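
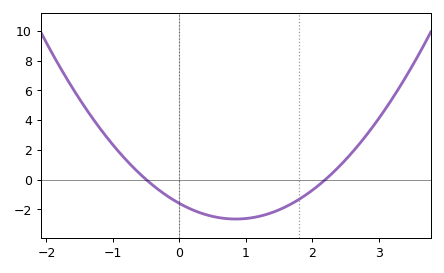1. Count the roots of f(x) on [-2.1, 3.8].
2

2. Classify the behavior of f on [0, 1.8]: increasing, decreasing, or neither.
neither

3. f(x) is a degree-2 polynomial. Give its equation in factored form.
y = 1.46(x + 0.5)(x - 2.2)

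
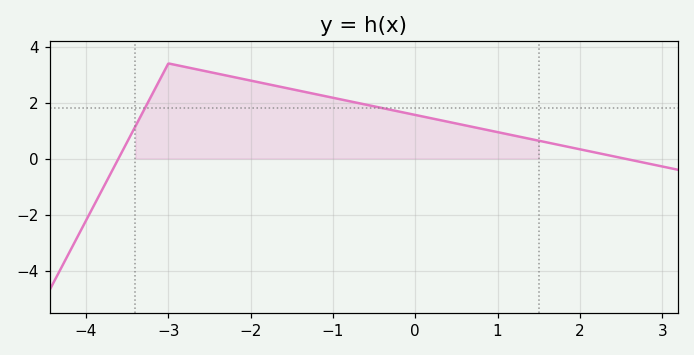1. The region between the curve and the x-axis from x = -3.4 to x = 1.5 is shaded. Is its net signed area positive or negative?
positive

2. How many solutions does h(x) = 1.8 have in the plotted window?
2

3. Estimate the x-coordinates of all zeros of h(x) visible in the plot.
-3.61, 2.54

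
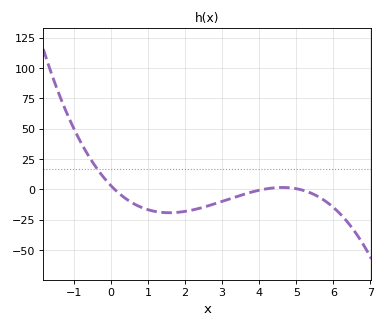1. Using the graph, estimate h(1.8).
-18.8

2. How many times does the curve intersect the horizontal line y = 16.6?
1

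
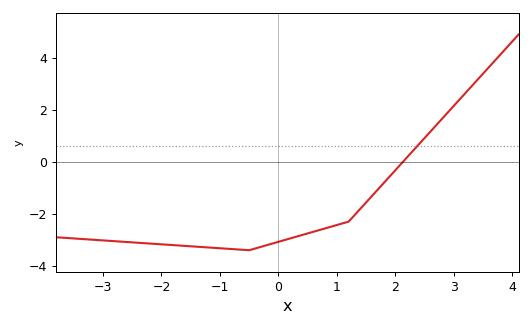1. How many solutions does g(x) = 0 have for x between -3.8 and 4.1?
1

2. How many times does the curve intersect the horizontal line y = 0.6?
1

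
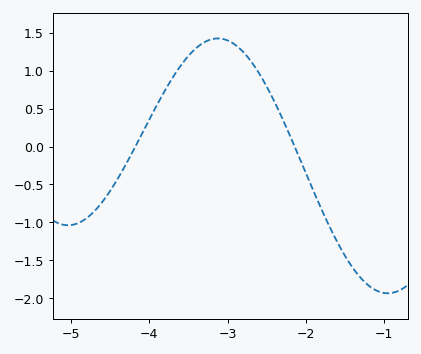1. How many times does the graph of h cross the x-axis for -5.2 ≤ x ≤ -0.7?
2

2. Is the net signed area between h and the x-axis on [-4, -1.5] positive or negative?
positive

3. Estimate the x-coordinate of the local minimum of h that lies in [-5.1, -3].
-5.04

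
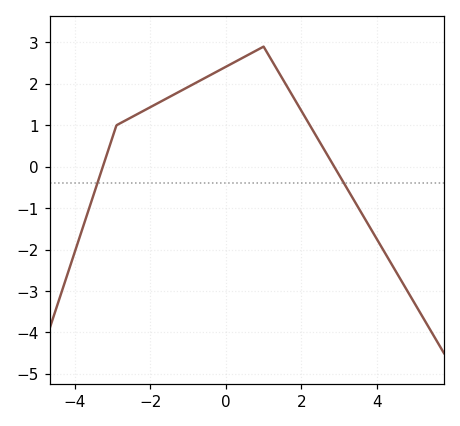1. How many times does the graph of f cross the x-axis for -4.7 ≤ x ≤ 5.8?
2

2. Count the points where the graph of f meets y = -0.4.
2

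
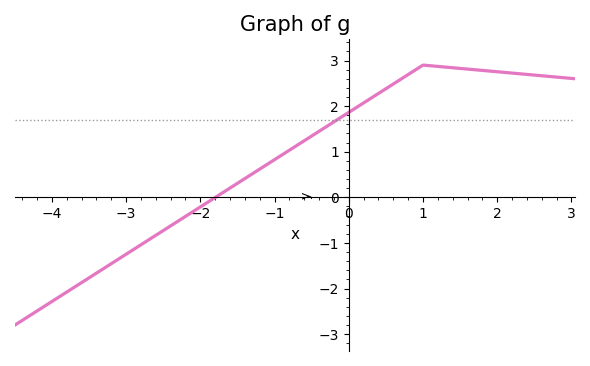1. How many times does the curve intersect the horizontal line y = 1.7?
1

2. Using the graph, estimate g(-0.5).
1.3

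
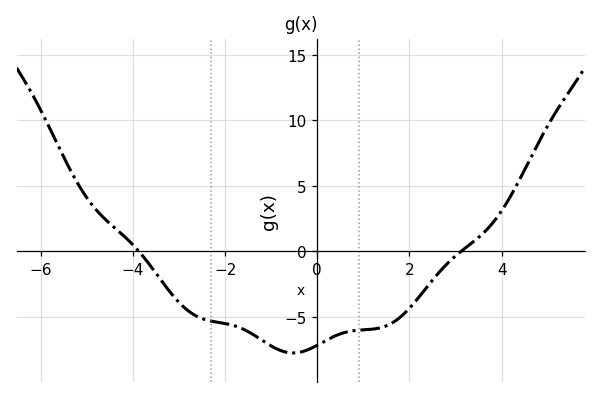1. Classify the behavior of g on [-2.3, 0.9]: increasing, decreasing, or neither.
neither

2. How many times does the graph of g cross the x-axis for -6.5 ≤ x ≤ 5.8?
2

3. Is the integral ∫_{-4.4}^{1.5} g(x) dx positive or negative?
negative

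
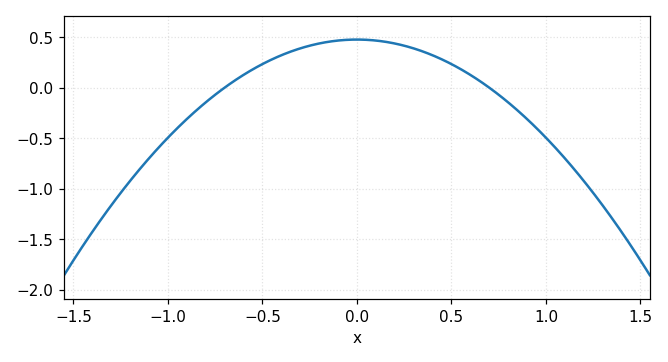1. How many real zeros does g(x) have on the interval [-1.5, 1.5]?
2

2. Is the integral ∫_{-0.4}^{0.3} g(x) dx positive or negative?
positive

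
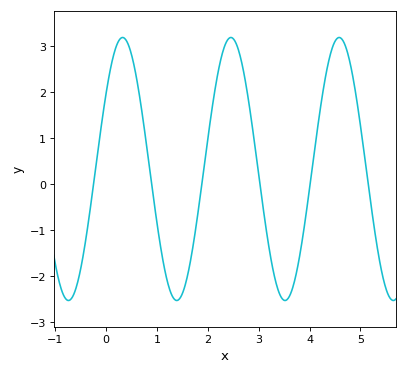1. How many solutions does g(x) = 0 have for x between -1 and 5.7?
6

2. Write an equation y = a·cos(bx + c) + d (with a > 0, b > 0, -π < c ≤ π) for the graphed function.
y = 2.86cos(2.95x - 0.952) + 0.33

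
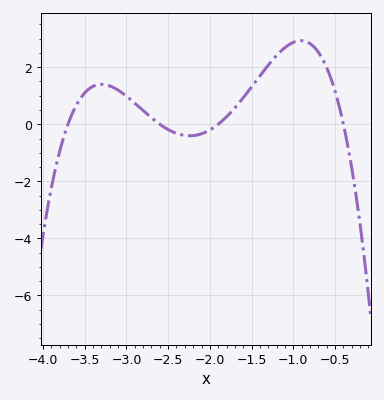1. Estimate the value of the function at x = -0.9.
2.93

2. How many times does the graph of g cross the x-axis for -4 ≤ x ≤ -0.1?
4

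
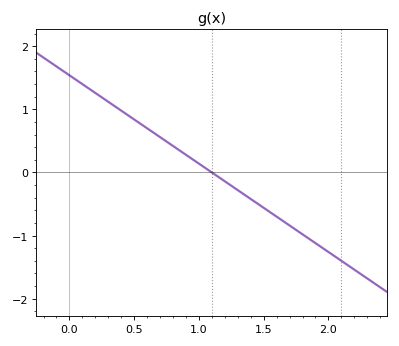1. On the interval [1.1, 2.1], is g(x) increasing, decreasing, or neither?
decreasing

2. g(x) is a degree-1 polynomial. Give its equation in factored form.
y = -1.4(x - 1.1)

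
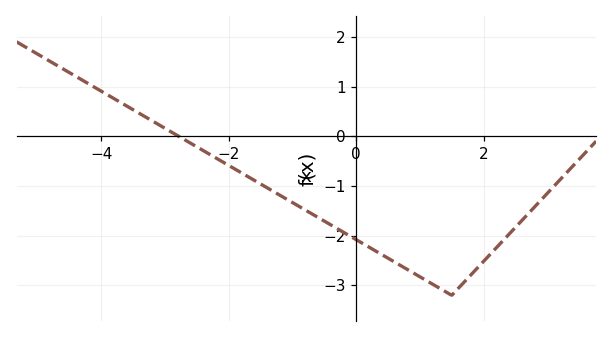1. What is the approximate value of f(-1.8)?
-0.737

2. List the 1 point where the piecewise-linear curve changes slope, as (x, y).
(1.5, -3.2)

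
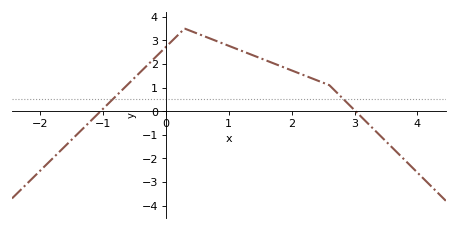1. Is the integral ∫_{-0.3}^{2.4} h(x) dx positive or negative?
positive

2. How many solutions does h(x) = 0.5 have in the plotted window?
2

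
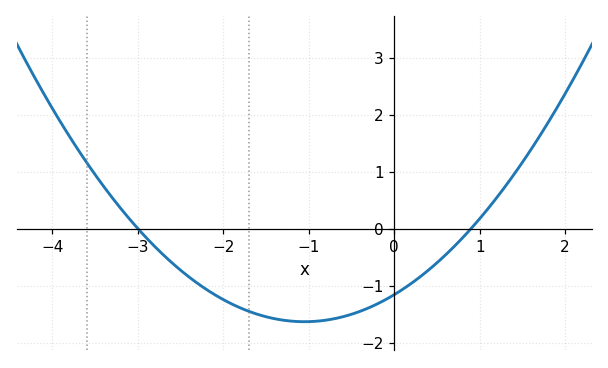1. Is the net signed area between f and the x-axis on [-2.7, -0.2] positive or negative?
negative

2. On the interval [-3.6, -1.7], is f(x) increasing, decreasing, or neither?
decreasing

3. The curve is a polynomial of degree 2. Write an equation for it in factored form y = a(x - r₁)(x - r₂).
y = 0.43(x + 3)(x - 0.9)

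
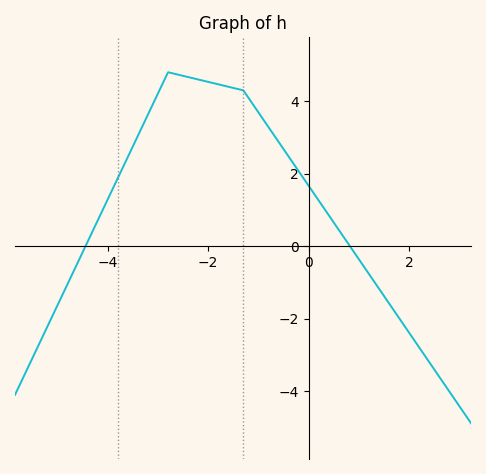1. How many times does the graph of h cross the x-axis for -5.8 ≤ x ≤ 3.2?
2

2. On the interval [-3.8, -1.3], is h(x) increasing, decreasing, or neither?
neither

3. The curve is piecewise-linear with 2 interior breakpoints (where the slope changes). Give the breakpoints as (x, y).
(-2.8, 4.8); (-1.3, 4.3)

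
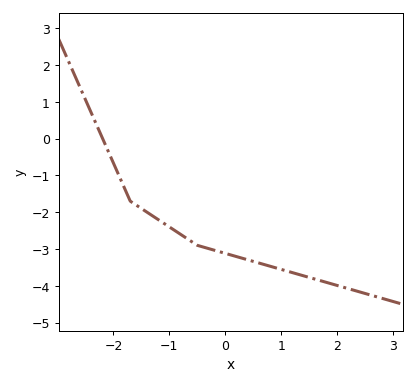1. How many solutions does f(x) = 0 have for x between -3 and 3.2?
1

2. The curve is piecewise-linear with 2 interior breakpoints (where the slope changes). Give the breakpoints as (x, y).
(-1.7, -1.7); (-0.5, -2.9)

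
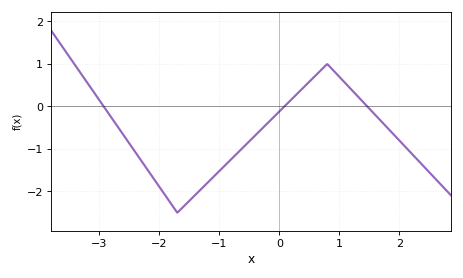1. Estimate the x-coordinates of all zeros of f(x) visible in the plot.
-2.93, 0.086, 1.47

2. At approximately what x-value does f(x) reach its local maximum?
0.799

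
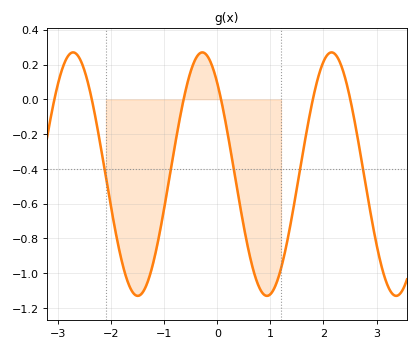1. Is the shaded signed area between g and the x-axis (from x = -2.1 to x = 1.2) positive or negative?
negative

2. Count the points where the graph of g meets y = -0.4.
5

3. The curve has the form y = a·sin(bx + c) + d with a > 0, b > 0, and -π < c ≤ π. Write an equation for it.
y = 0.7sin(2.6x + 2.3) - 0.43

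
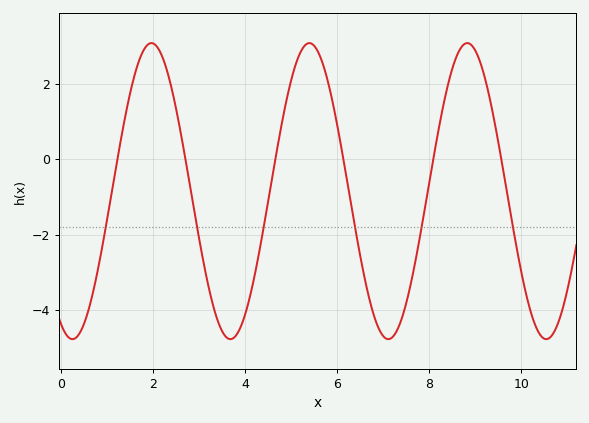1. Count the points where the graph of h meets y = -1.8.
6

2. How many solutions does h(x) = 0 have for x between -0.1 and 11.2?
6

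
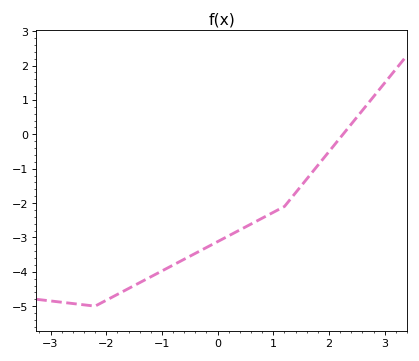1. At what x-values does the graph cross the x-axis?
2.3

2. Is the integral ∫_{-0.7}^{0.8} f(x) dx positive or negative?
negative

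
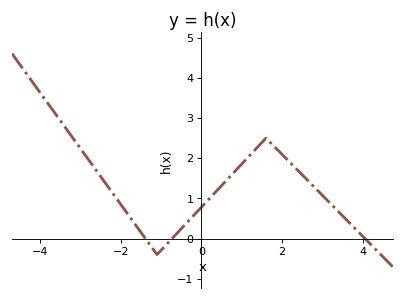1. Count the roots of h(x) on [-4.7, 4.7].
3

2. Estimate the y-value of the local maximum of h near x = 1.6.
2.5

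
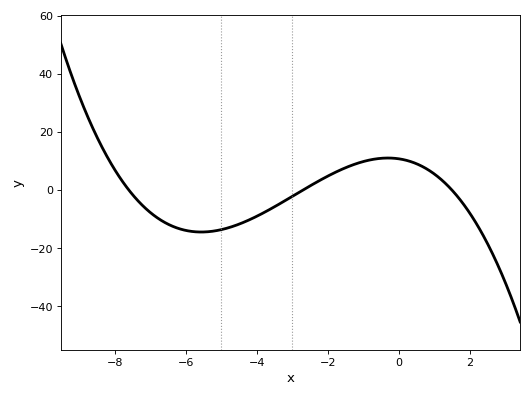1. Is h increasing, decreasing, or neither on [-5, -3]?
increasing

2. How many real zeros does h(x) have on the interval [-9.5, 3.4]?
3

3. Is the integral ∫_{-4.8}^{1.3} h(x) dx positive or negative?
positive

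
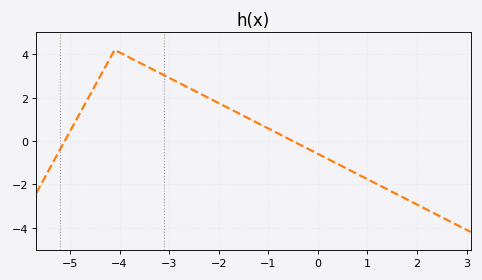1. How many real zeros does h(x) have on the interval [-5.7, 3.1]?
2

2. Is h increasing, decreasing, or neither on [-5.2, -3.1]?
neither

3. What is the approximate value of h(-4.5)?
2.53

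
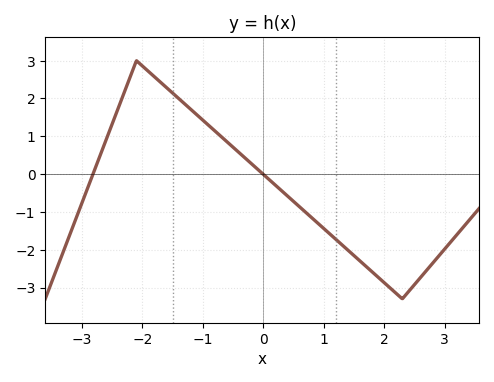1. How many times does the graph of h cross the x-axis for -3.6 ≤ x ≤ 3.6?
2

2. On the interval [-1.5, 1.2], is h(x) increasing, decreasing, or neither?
decreasing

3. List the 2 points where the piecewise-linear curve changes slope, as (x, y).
(-2.1, 3); (2.3, -3.3)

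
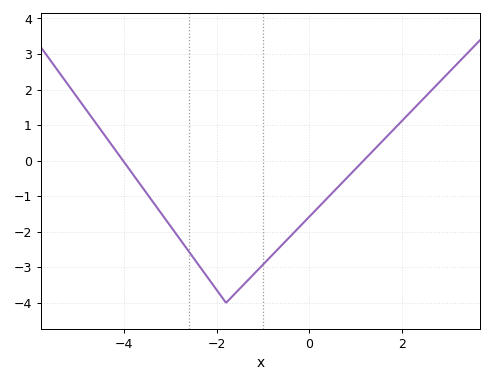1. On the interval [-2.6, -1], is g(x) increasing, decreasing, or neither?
neither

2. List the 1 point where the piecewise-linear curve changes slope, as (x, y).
(-1.8, -4)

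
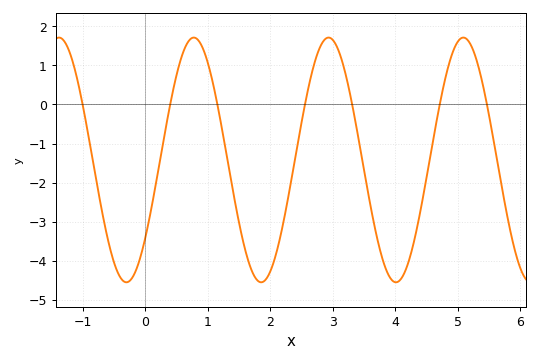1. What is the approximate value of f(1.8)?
-4.5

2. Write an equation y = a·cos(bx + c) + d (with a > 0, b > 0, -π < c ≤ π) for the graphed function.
y = 3.13cos(2.9x - 2.3) - 1.42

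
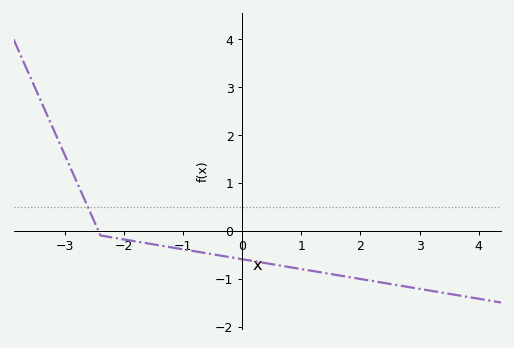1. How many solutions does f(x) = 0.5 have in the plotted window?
1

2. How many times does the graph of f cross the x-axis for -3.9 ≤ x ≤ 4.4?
1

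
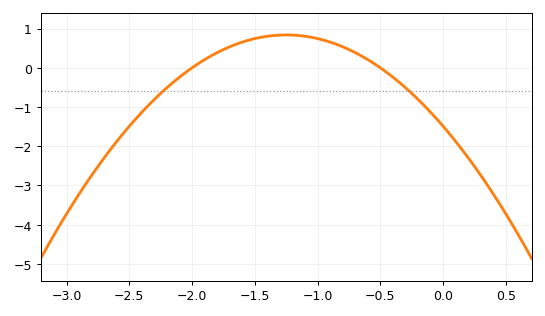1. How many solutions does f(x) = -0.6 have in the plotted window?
2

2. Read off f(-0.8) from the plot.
0.5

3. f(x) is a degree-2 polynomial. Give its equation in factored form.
y = -1.49(x + 2)(x + 0.5)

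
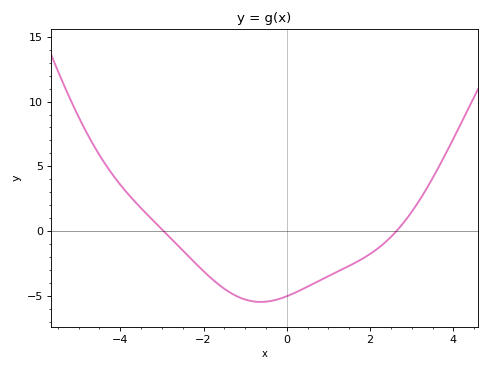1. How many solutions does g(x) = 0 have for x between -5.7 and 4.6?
2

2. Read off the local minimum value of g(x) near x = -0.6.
-5.48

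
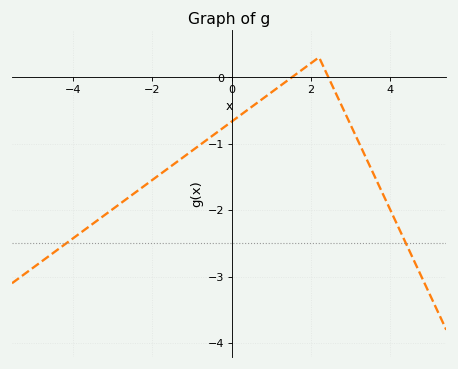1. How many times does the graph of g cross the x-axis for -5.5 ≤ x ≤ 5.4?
2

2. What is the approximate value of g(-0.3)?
-0.799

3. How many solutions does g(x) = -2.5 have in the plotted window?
2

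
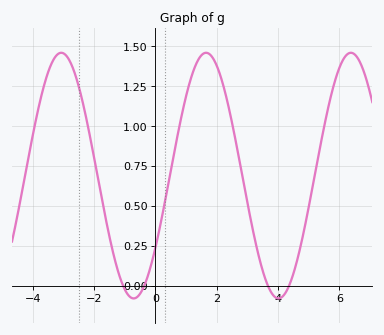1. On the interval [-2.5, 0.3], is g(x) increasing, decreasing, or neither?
neither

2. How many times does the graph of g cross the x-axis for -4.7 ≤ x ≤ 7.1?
4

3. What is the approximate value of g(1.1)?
1.26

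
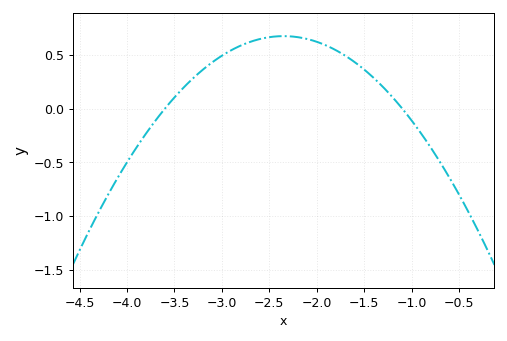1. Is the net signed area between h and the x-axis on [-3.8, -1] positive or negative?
positive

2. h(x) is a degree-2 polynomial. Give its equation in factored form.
y = -0.43(x + 3.6)(x + 1.1)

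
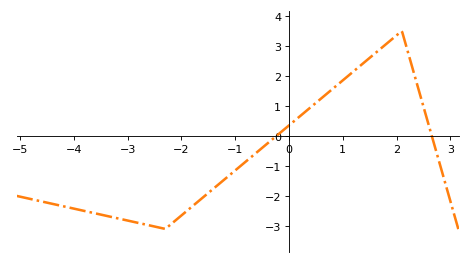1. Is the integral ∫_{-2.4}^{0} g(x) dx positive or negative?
negative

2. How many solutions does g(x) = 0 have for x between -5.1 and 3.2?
2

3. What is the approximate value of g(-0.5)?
-0.4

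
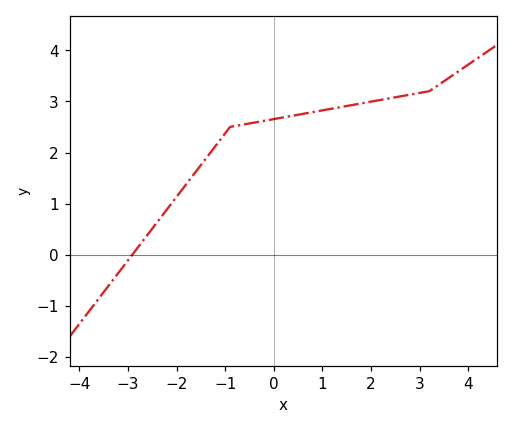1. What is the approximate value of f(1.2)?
2.9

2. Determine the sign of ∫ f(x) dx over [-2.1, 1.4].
positive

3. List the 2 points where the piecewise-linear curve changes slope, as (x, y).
(-0.9, 2.5); (3.2, 3.2)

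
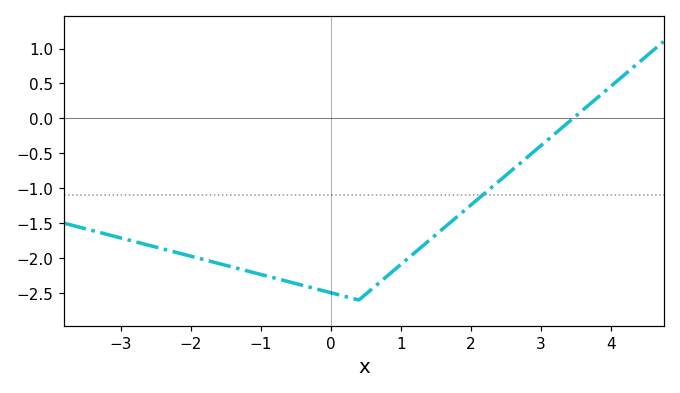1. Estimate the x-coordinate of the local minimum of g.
0.397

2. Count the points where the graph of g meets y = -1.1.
1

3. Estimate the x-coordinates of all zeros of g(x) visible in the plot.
3.46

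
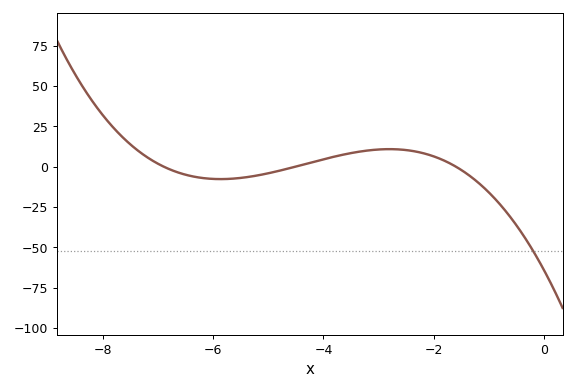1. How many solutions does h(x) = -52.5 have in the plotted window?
1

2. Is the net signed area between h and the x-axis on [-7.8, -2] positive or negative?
positive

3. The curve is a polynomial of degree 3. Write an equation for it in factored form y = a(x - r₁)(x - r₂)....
y = -1.29(x + 6.9)(x + 4.5)(x + 1.6)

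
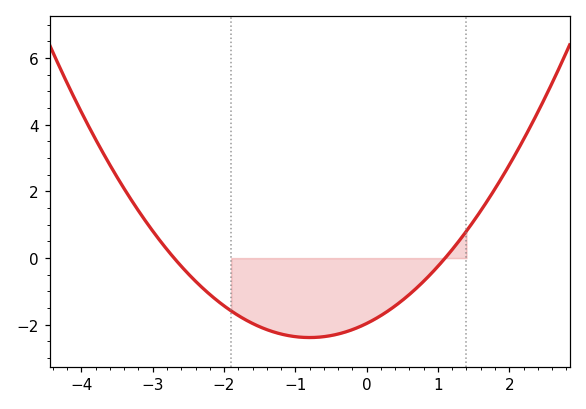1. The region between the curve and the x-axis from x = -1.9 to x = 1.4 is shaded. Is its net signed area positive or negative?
negative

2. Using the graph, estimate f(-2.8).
0.2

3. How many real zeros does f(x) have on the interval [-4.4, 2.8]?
2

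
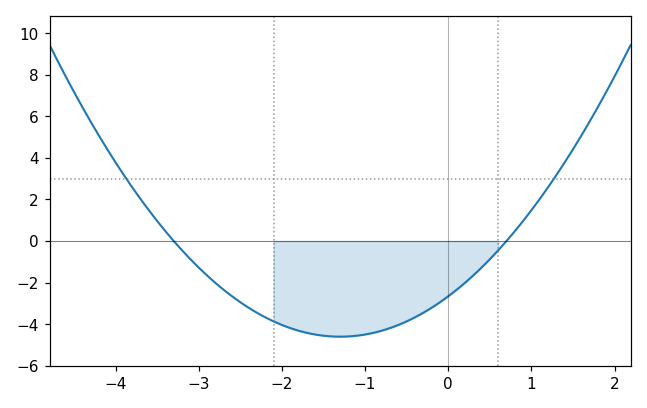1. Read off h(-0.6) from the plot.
-4.04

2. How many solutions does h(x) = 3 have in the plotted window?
2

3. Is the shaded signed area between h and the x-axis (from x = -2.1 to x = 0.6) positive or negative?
negative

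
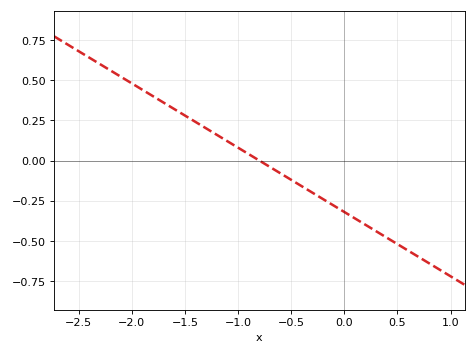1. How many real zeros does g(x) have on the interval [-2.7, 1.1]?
1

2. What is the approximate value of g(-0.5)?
-0.12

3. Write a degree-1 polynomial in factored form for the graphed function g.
y = -0.4(x + 0.8)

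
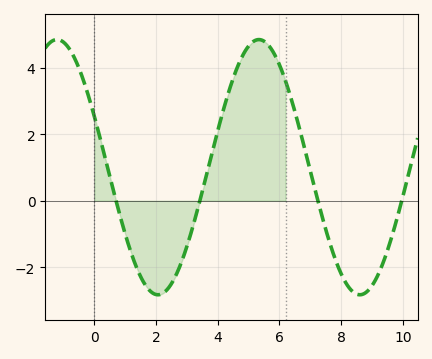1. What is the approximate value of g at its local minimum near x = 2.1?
-2.8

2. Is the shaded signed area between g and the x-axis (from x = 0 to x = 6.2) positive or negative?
positive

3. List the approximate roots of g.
0.8, 3.4, 7.2, 10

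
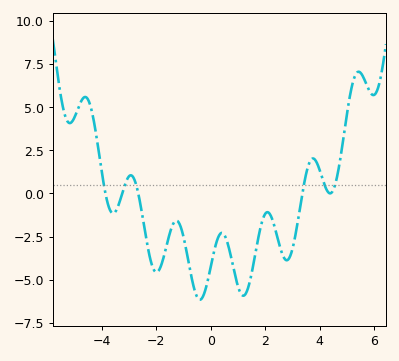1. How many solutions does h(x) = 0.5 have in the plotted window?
6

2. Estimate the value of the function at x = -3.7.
-1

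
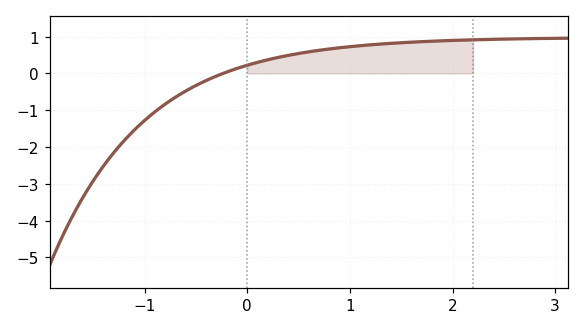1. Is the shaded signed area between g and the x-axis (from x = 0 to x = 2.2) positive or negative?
positive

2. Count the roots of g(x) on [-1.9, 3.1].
1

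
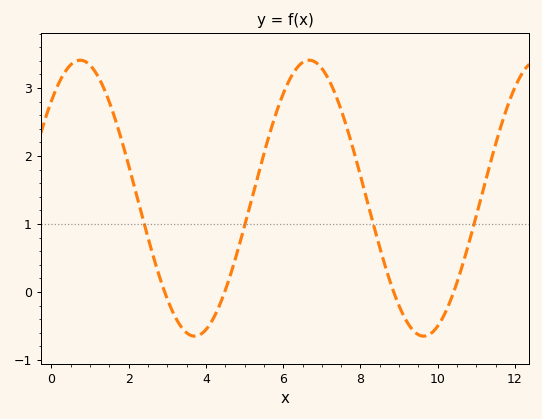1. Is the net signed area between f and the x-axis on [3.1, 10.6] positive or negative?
positive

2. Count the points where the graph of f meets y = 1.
4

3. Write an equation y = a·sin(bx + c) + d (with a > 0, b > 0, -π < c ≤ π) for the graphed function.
y = 2.03sin(1.1x + 0.78) + 1.38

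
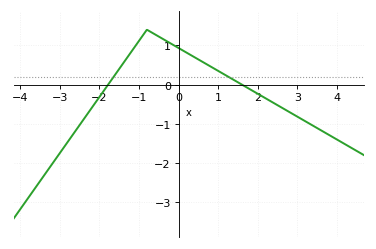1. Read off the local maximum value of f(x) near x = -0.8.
1.4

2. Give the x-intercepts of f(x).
-1.8, 1.6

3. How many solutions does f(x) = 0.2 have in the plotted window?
2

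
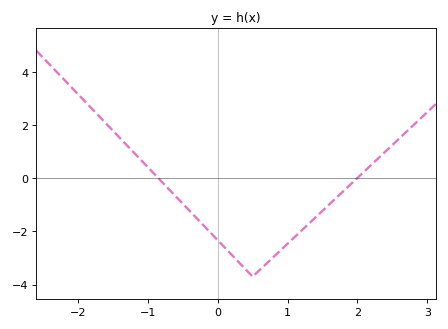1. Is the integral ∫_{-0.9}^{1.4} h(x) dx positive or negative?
negative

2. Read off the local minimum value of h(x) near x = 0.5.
-3.6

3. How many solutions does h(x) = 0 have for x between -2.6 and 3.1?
2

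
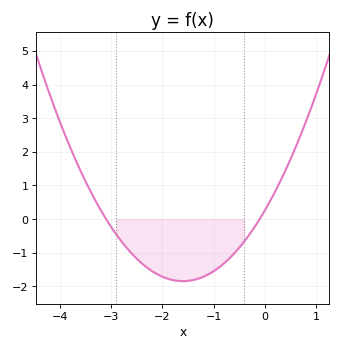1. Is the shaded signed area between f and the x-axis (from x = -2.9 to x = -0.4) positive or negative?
negative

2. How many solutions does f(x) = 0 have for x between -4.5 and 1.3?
2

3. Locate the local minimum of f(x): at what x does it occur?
-1.6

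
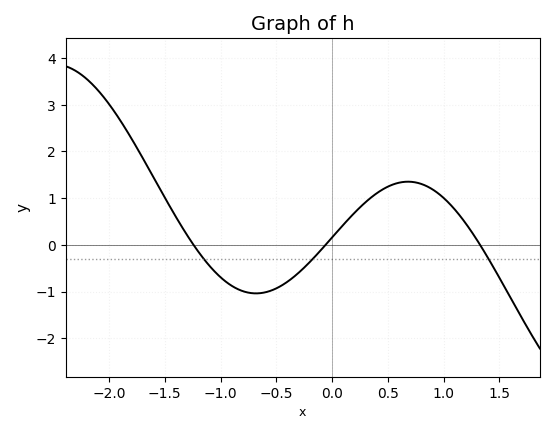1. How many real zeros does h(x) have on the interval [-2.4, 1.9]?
3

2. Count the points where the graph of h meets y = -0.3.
3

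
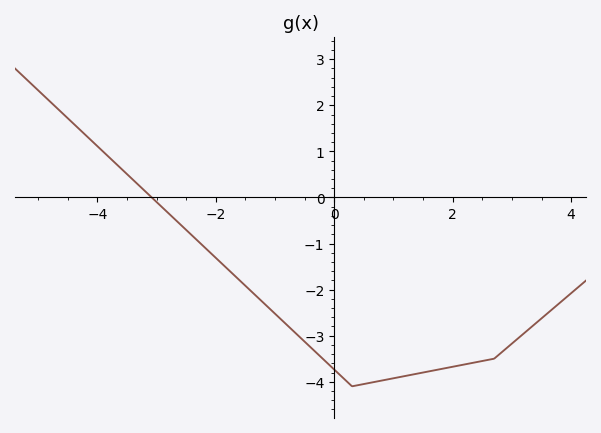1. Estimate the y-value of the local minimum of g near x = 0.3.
-4.1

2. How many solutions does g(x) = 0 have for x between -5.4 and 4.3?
1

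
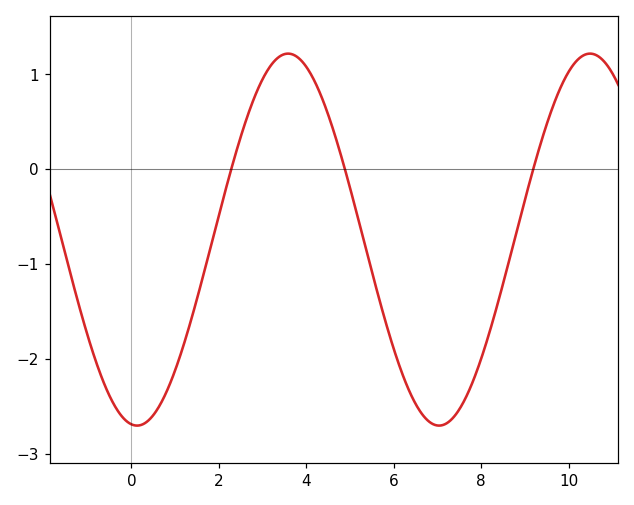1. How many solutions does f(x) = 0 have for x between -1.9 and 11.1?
3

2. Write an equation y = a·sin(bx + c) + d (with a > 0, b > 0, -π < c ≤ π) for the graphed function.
y = 1.96sin(0.91x - 1.69) - 0.74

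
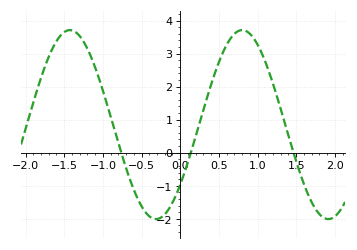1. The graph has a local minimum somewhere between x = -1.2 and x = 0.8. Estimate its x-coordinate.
-0.3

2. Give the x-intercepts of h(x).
-0.8, 0.1, 1.5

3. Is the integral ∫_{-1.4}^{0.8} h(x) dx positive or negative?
positive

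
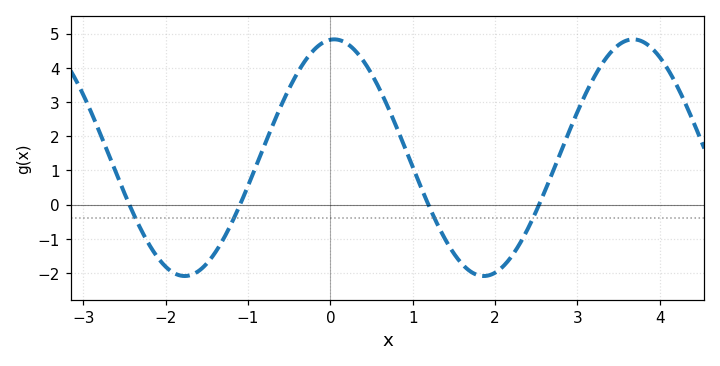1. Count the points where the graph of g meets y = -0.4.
4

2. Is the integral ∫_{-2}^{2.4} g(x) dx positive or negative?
positive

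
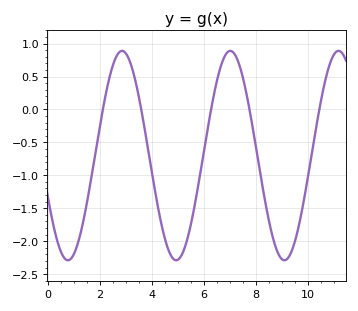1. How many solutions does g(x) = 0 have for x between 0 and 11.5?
5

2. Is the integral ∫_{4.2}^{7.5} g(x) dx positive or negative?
negative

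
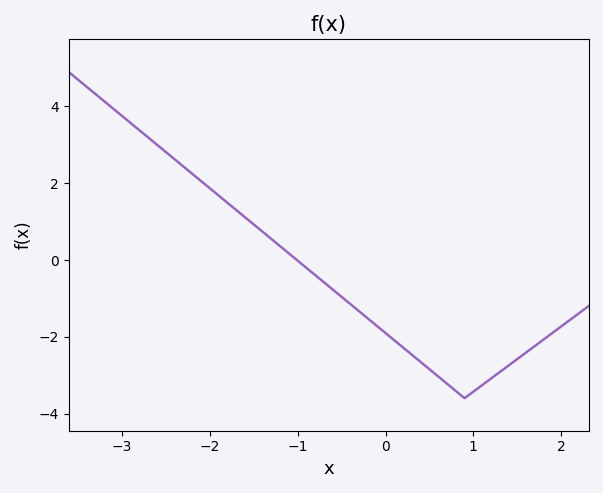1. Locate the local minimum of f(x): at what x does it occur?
0.9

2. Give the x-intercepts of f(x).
-1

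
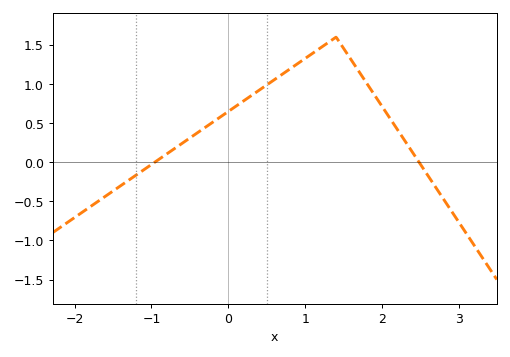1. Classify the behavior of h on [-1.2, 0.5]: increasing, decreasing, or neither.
increasing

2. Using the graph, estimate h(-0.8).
0.107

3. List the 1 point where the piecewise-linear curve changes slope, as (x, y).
(1.4, 1.6)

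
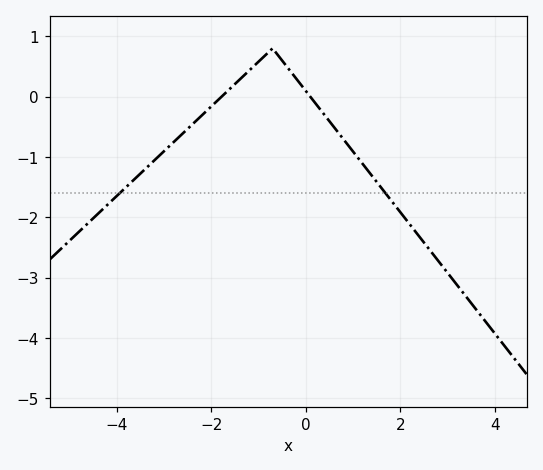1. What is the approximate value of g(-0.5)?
0.6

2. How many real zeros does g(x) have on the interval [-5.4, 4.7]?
2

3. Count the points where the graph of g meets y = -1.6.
2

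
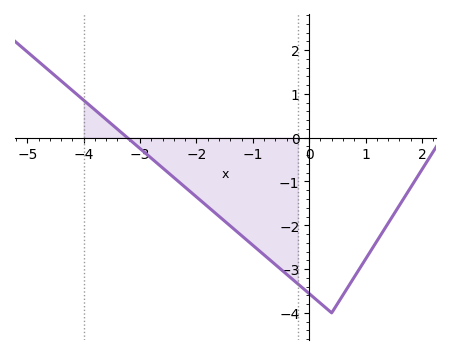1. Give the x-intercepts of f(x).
-3.22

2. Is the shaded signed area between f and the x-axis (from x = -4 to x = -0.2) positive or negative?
negative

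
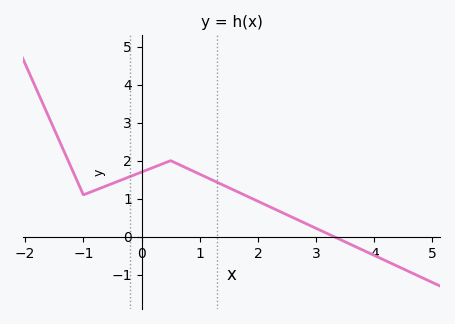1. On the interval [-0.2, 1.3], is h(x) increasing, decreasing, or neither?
neither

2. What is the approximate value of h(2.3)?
0.7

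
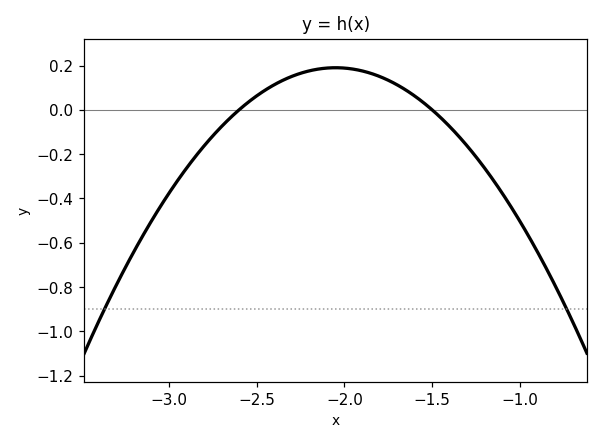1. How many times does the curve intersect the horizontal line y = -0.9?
2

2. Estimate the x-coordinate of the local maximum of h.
-2.05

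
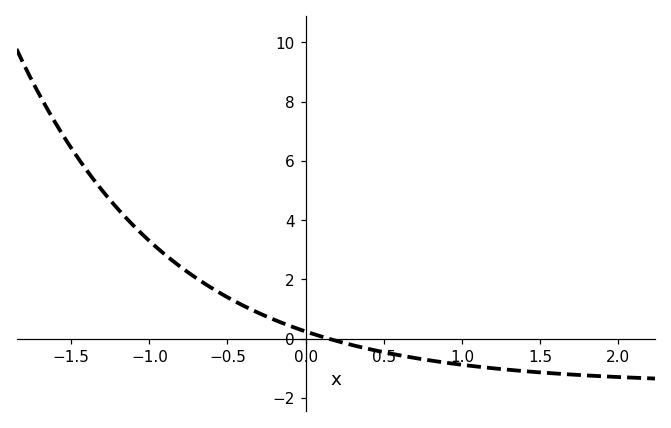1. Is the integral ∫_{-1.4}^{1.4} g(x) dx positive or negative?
positive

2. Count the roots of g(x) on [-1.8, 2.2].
1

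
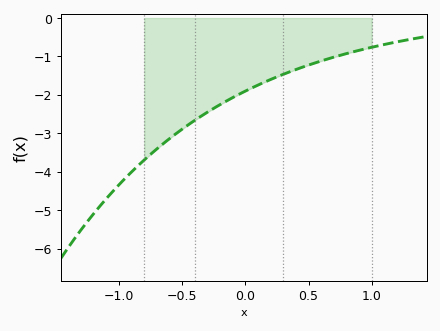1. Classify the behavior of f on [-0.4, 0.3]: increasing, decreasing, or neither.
increasing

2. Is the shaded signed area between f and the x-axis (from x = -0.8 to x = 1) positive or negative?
negative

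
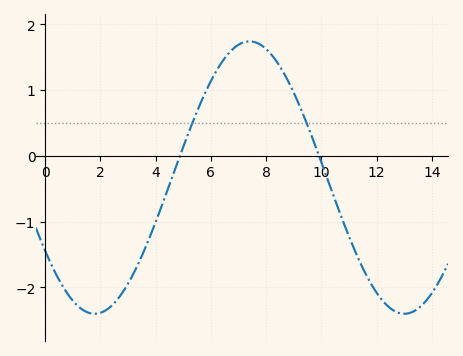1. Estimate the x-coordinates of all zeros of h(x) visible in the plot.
4.8, 10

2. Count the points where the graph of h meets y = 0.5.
2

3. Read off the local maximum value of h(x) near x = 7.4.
1.7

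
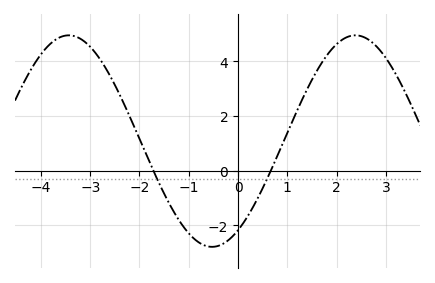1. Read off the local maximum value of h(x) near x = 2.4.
5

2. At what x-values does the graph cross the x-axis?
-1.8, 0.6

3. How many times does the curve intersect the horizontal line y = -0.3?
2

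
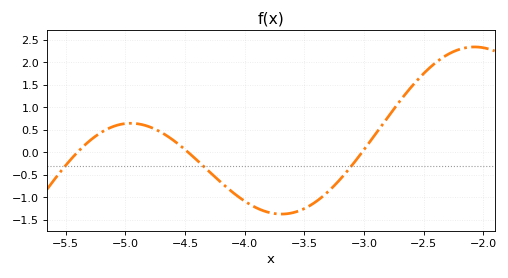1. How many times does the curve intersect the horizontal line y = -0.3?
3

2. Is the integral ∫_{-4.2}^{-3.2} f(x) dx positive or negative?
negative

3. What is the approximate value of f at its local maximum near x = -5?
0.643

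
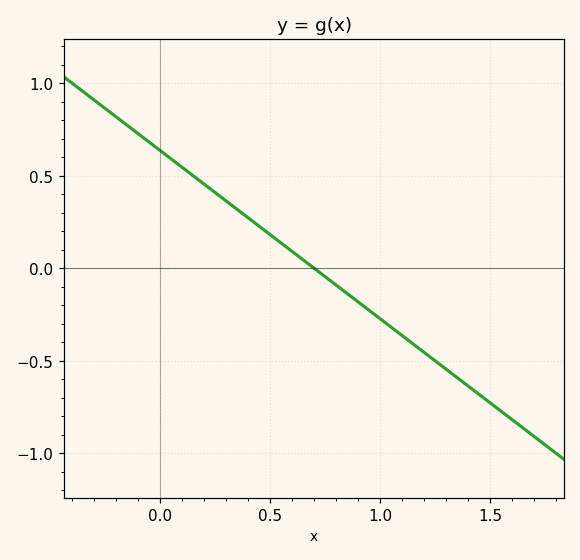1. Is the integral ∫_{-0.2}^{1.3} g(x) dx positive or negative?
positive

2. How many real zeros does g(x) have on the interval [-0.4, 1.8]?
1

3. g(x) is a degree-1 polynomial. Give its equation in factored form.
y = -0.91(x - 0.7)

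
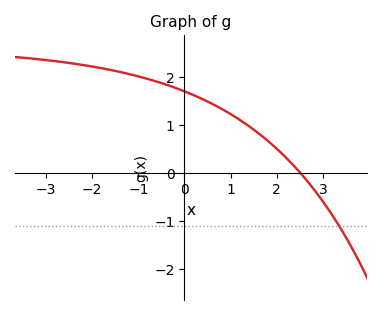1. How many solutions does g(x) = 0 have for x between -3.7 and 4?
1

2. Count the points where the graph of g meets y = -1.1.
1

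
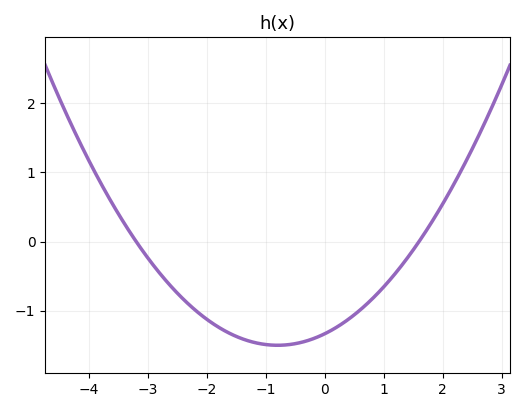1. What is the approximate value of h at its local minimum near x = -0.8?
-1.5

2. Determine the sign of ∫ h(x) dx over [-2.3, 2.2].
negative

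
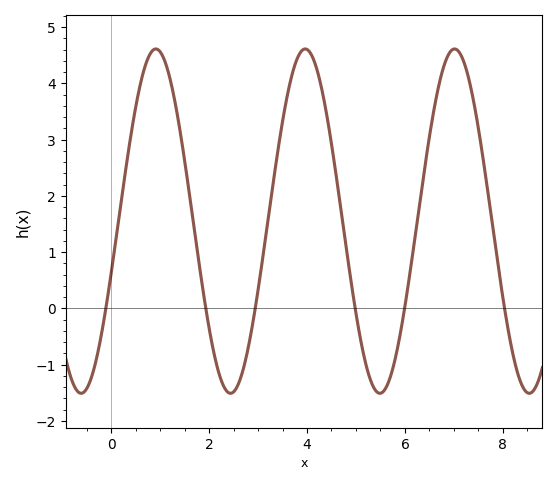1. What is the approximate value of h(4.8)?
1.08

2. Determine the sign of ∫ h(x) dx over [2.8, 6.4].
positive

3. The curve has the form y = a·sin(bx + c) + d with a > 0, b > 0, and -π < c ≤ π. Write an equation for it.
y = 3.06sin(2.06x - 0.31) + 1.55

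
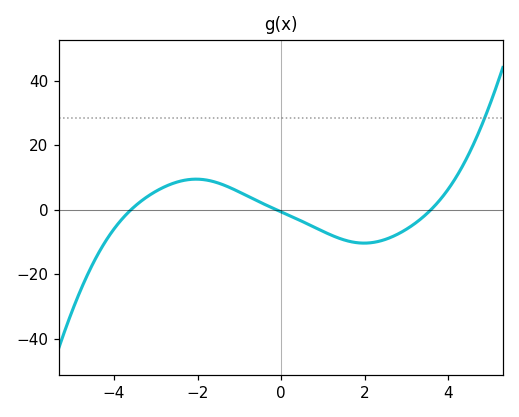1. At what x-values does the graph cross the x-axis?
-3.6, -0.2, 3.6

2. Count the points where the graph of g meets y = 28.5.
1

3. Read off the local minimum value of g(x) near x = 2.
-10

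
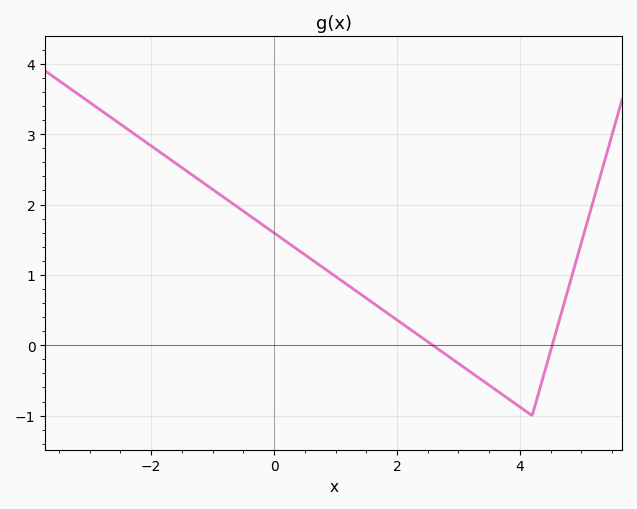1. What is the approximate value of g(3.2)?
-0.382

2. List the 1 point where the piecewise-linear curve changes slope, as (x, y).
(4.2, -1)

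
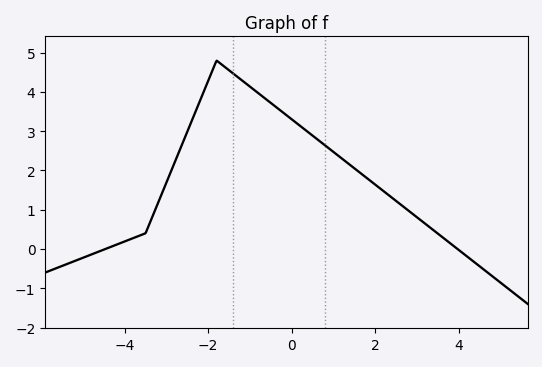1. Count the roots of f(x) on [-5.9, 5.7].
2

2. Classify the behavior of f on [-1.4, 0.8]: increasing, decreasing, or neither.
decreasing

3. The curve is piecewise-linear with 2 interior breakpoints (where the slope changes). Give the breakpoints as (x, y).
(-3.5, 0.4); (-1.8, 4.8)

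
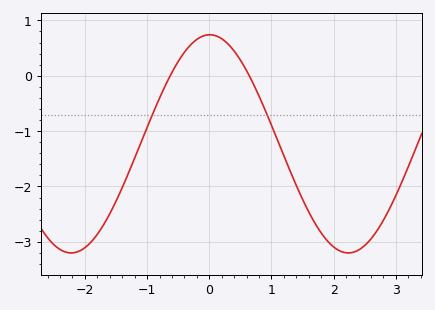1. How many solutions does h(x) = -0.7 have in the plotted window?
2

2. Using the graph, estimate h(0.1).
0.7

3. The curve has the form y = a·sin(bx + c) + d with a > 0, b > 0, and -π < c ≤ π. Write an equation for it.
y = 1.97sin(1.4x + 1.6) - 1.23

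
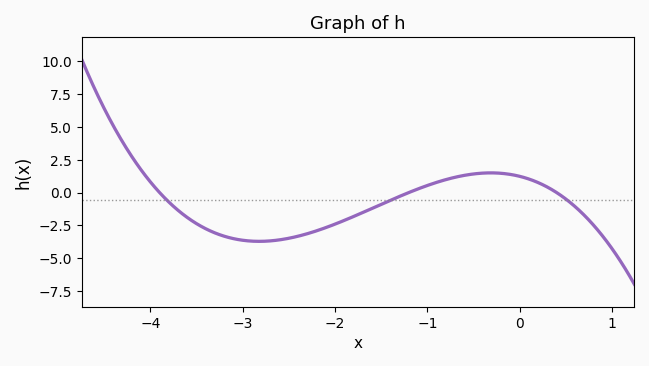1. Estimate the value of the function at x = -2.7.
-3.68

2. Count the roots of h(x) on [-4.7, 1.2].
3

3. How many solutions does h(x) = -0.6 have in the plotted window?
3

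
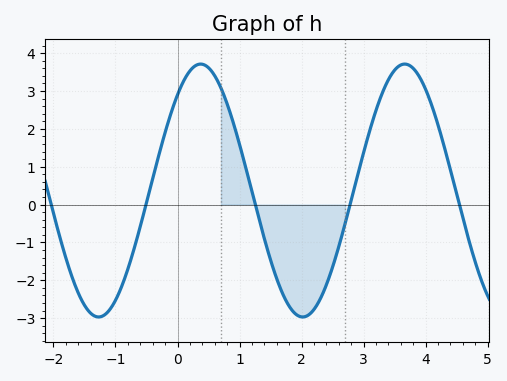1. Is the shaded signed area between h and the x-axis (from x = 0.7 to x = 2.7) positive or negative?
negative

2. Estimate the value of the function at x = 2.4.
-2.1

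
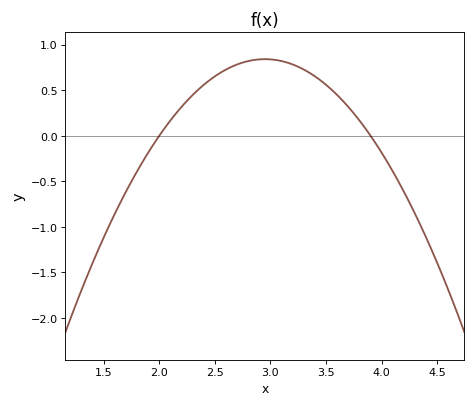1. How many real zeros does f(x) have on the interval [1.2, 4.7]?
2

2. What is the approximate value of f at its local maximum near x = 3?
0.839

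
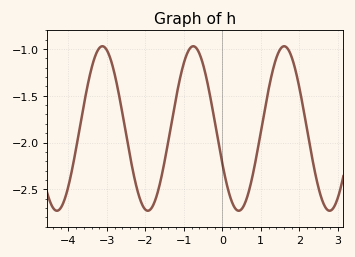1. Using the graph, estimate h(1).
-1.9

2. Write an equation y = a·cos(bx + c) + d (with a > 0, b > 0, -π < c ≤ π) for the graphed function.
y = 0.88cos(2.7x + 2) - 1.85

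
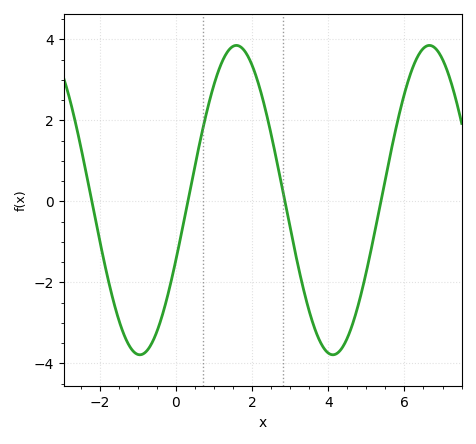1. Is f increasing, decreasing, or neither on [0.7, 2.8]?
neither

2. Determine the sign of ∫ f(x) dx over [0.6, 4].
positive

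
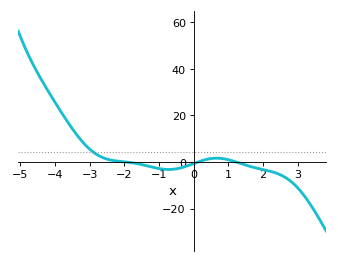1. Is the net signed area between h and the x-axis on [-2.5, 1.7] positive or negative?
negative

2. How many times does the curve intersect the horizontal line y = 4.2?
1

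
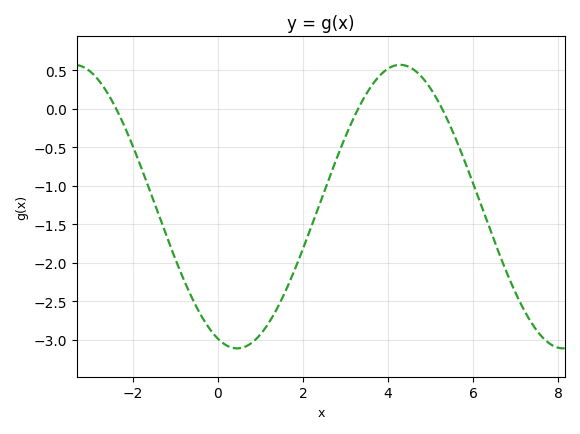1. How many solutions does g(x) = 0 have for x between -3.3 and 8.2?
3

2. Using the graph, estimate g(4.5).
0.541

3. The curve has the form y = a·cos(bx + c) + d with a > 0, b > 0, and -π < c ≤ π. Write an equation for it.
y = 1.84cos(0.82x + 2.77) - 1.27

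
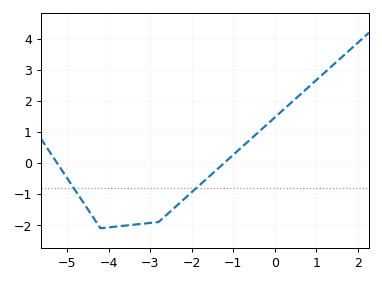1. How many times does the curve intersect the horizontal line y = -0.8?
2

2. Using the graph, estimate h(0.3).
1.8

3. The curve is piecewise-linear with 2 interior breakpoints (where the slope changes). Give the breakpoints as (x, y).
(-4.2, -2.1); (-2.8, -1.9)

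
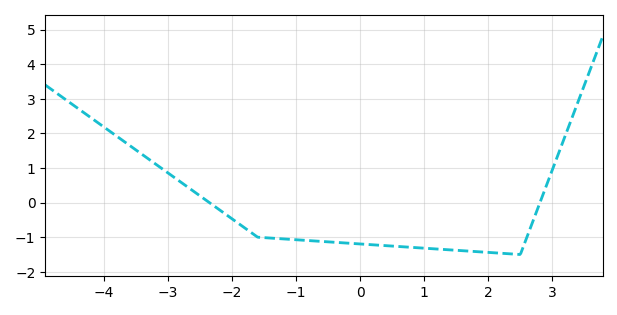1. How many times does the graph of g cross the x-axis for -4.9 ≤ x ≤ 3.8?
2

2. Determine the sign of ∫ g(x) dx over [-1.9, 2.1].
negative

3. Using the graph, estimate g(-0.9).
-1.1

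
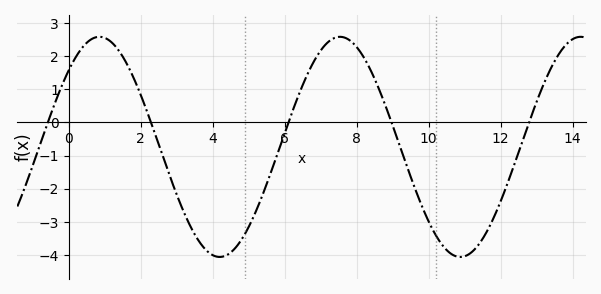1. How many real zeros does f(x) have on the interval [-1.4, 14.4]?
5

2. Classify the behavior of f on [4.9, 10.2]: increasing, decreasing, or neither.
neither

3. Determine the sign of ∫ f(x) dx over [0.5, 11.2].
negative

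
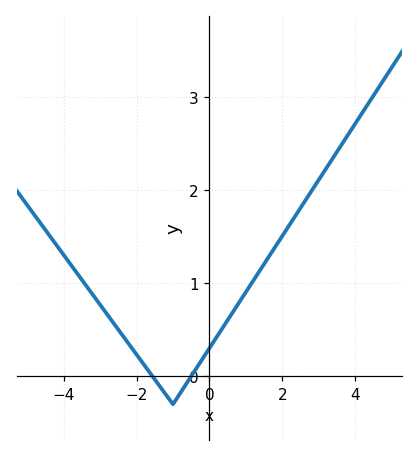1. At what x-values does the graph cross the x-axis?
-1.56, -0.503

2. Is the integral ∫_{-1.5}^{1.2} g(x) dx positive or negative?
positive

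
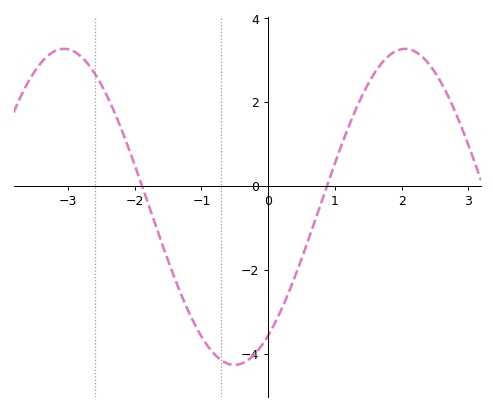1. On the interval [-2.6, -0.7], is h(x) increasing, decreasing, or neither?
decreasing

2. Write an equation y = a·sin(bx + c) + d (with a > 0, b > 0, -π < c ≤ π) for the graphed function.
y = 3.77sin(1.2x - 0.95) - 0.5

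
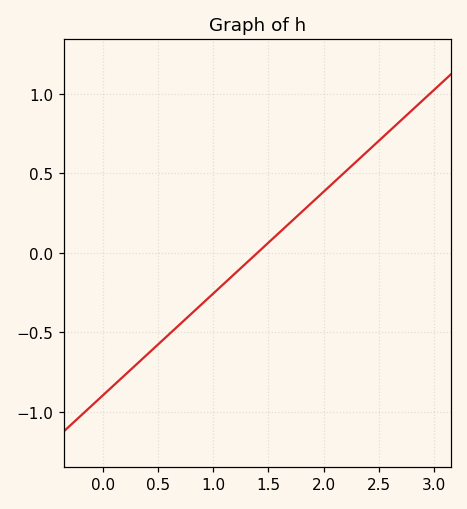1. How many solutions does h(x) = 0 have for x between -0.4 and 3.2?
1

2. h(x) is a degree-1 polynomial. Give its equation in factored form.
y = 0.64(x - 1.4)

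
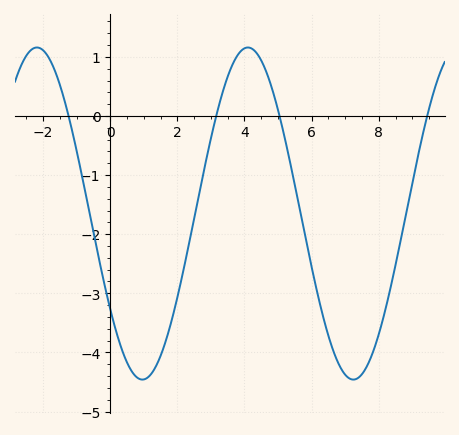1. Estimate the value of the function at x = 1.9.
-3.3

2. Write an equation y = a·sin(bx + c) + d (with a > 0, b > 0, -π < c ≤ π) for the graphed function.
y = 2.81sin(1x - 2.5) - 1.65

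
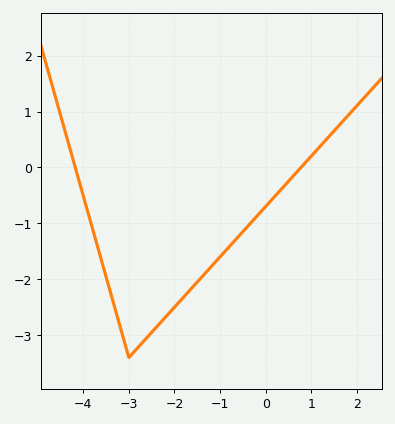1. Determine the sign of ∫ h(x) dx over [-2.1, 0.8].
negative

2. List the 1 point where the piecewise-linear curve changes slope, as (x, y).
(-3, -3.4)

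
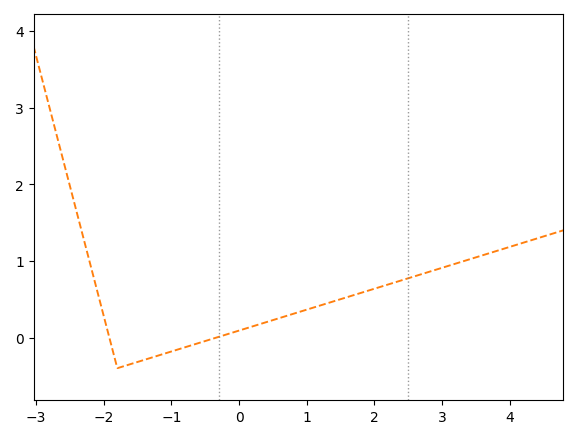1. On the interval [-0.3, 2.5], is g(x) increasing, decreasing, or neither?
increasing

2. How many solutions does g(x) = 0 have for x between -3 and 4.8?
2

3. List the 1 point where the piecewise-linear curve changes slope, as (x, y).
(-1.8, -0.4)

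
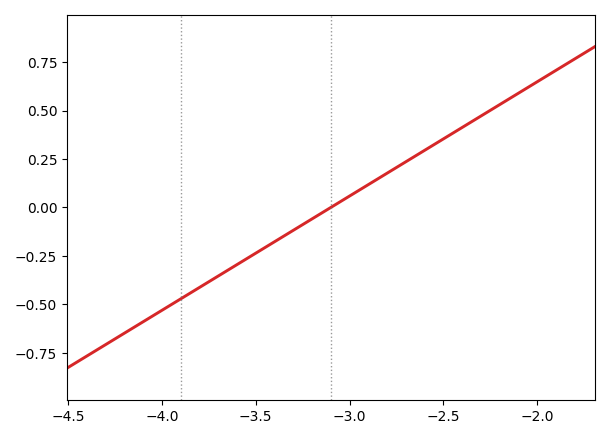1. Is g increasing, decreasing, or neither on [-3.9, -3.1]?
increasing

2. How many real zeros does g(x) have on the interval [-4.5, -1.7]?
1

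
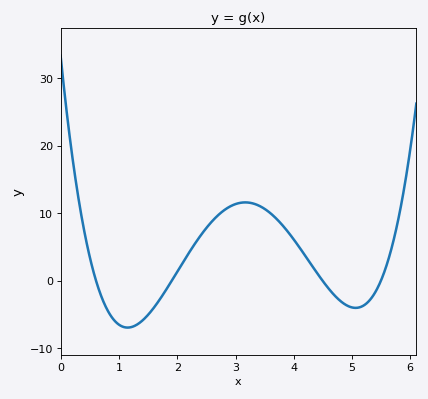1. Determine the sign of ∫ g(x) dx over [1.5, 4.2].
positive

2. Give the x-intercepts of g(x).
0.6, 1.9, 4.5, 5.5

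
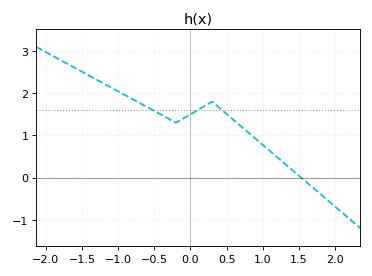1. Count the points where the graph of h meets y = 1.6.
3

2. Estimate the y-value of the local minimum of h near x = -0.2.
1.3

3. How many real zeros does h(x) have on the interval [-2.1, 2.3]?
1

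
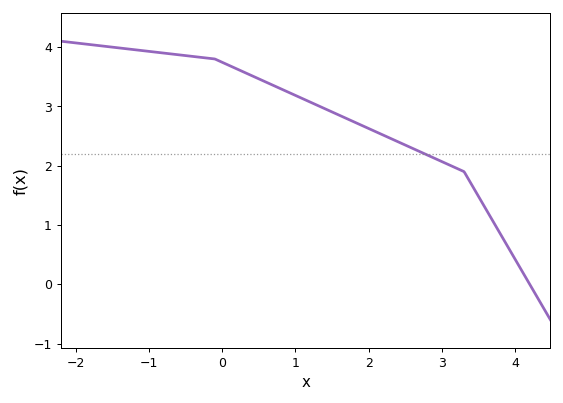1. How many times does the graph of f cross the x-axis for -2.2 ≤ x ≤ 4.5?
1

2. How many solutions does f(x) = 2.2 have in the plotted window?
1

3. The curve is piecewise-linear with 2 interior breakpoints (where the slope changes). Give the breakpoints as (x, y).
(-0.1, 3.8); (3.3, 1.9)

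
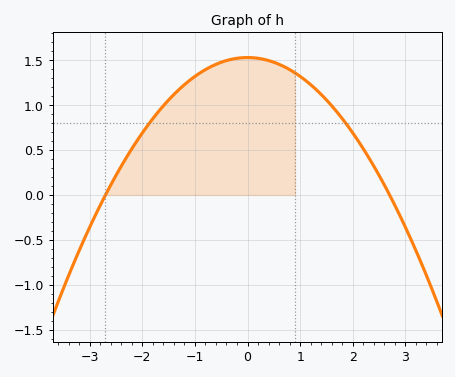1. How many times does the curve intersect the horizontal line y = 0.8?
2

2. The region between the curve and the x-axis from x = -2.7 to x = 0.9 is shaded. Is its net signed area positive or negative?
positive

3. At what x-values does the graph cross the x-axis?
-2.7, 2.7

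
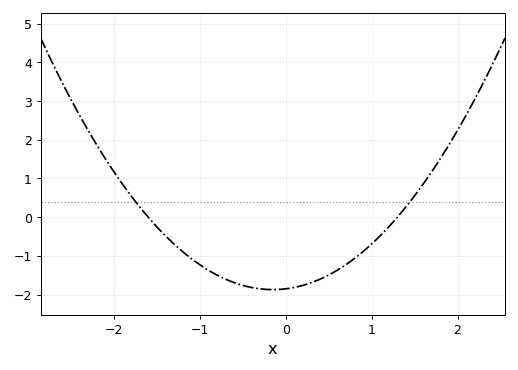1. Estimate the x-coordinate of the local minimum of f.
-0.15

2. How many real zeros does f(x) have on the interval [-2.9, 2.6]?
2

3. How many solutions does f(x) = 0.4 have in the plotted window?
2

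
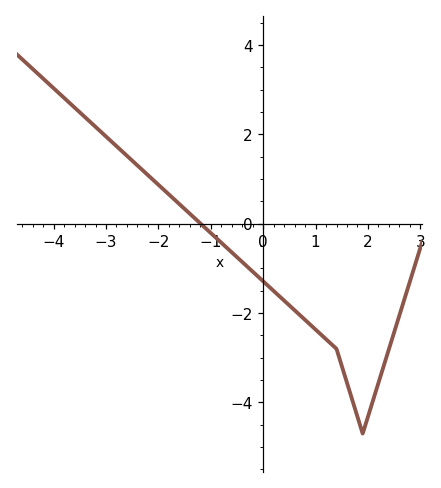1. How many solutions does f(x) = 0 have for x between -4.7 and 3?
1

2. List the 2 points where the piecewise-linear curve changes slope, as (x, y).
(1.4, -2.8); (1.9, -4.7)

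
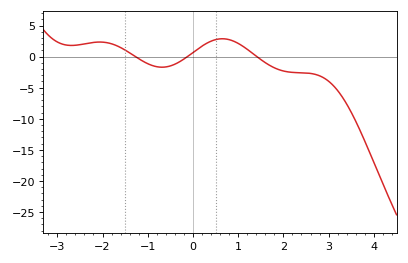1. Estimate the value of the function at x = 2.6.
-2.5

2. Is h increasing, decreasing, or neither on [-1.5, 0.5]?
neither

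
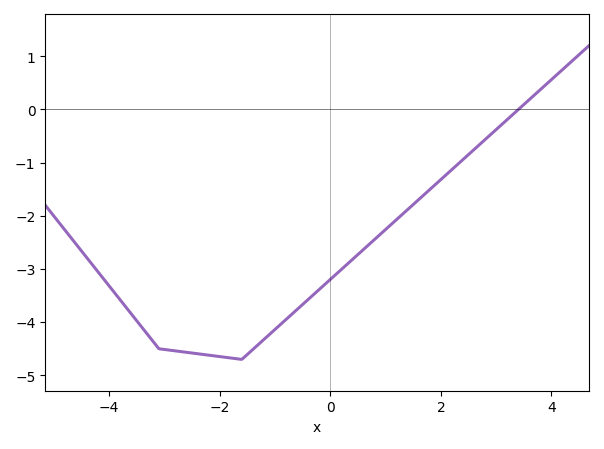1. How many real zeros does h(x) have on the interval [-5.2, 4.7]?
1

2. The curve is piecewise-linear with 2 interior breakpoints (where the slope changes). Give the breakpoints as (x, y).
(-3.1, -4.5); (-1.6, -4.7)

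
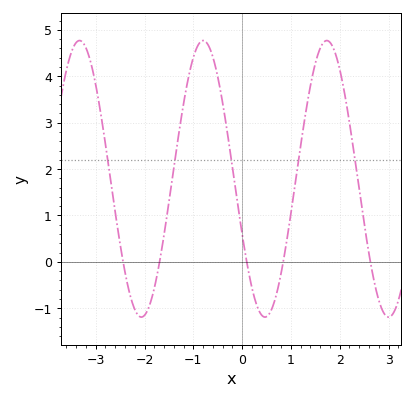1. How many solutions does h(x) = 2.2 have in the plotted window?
5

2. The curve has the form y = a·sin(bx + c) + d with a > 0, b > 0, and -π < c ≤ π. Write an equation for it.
y = 2.98sin(2.5x - 2.7) + 1.79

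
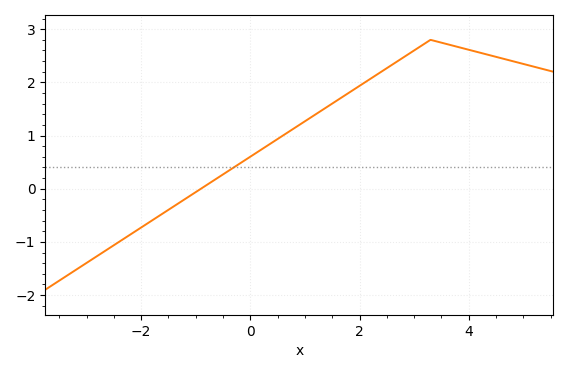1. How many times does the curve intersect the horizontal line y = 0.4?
1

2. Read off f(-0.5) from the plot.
0.3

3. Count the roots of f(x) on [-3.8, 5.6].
1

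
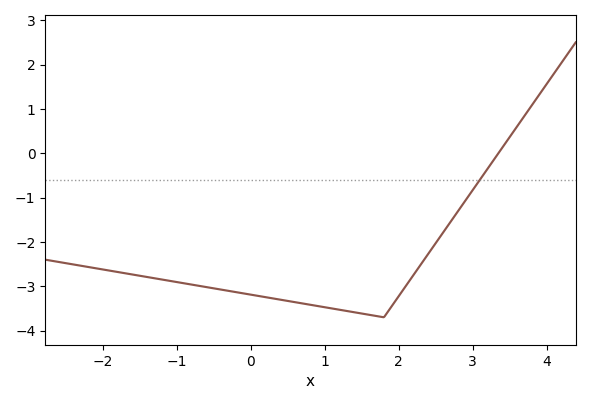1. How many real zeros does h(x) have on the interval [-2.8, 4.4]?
1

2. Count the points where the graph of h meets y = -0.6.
1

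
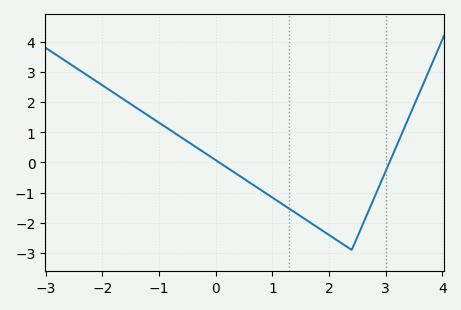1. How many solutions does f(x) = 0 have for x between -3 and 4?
2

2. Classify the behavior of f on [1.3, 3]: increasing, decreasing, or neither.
neither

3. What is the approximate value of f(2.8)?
-1.2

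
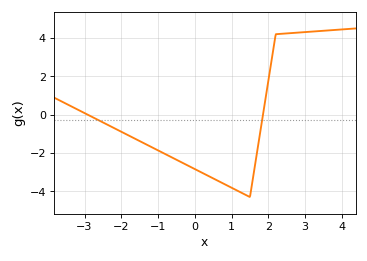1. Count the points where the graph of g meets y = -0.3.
2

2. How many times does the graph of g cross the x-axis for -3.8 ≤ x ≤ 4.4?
2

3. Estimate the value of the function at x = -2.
-0.89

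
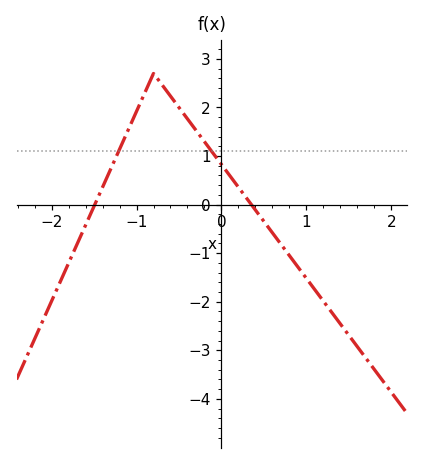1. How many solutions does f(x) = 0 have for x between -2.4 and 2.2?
2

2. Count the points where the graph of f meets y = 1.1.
2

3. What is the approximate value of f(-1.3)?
0.749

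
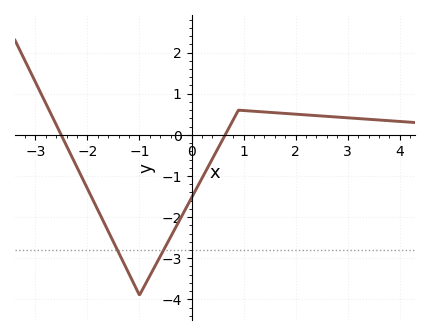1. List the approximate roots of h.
-2.6, 0.6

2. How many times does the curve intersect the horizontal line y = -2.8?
2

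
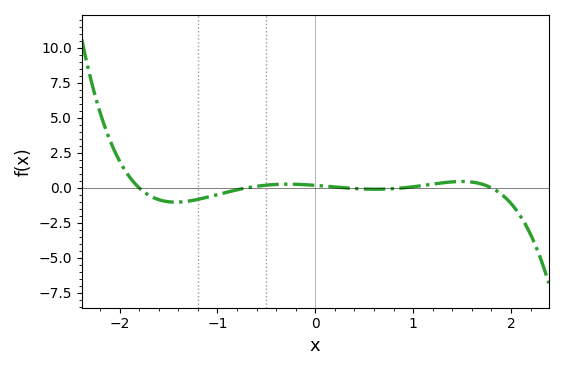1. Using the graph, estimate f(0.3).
0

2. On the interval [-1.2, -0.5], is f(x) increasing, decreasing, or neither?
increasing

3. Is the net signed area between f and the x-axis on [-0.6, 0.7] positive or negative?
positive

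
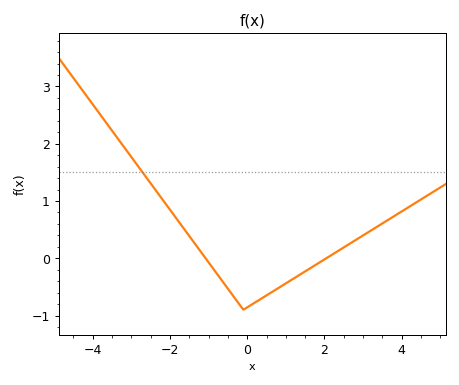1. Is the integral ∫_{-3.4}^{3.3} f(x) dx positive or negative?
positive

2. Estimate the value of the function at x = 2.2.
0.1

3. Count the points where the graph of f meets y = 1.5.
1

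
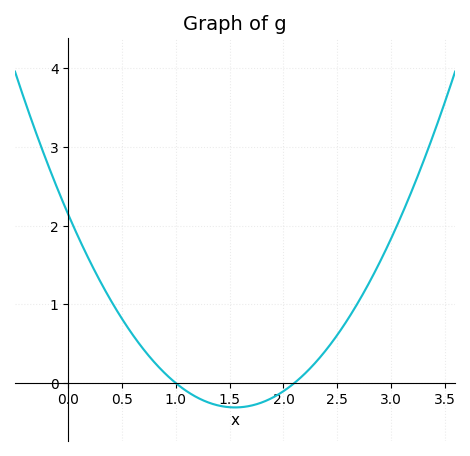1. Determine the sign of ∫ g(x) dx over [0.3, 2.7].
positive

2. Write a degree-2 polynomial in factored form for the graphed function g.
y = 1.02(x - 1)(x - 2.1)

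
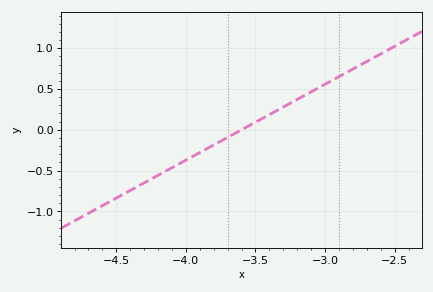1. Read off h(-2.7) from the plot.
0.85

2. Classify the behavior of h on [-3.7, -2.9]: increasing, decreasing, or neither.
increasing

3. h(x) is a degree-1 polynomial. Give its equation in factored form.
y = 0.93(x + 3.6)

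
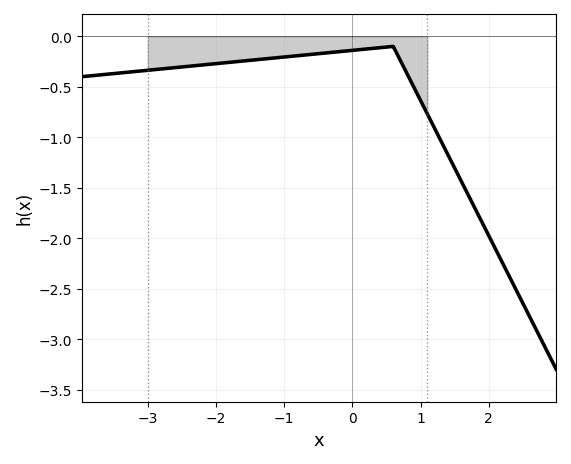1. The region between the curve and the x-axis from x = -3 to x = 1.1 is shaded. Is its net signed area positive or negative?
negative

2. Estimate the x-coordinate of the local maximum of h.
0.597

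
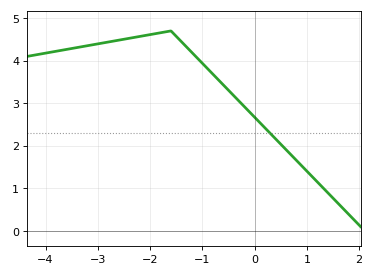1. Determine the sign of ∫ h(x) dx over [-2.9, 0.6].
positive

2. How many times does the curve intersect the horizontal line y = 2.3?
1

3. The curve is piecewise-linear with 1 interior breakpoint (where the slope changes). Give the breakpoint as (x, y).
(-1.6, 4.7)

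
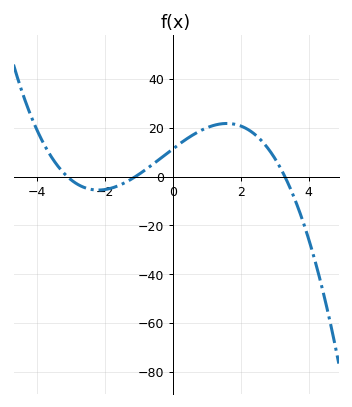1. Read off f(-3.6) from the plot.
8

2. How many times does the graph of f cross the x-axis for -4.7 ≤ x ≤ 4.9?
3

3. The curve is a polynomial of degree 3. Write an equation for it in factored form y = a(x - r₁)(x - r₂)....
y = -1.01(x + 3.1)(x + 1.1)(x - 3.3)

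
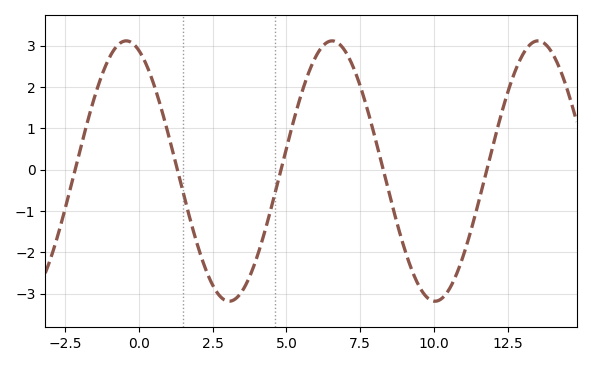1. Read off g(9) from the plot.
-1.9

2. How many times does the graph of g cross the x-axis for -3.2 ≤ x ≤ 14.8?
5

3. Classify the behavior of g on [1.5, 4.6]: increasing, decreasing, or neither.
neither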